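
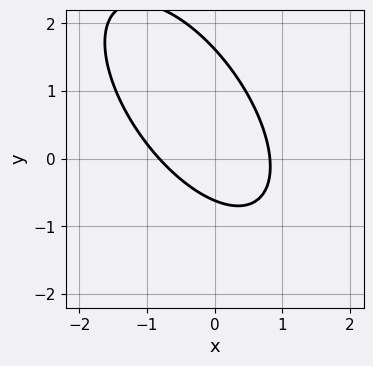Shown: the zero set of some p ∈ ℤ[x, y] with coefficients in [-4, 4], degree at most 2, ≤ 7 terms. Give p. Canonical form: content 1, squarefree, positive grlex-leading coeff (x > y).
3*x^2 + 3*x*y + 2*y^2 - 2*y - 2

Degree: no degree-1 curve has this shape, so deg p = 2.
The integer polynomial consistent with all of this is the stated p.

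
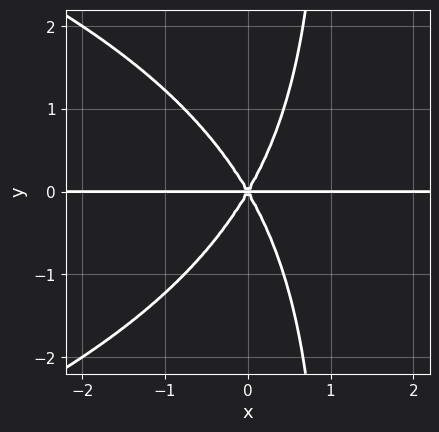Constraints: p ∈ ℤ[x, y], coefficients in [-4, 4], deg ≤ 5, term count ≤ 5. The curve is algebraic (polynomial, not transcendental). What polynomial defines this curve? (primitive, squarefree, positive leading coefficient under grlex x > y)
(a) The degree is 4 — a generic line meets the curve in up to 4 points.
(b) Against the integer gridlines: one y-axis crossing is at y = 0; every point of the x-axis in the box is on the curve.
(c) Fitting integer coefficients to these (and the overall shape) gives p.

x*y^3 + 3*x^2*y - y^3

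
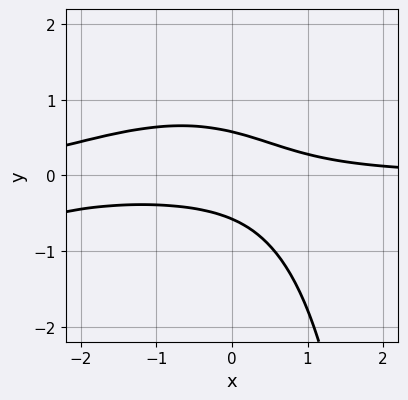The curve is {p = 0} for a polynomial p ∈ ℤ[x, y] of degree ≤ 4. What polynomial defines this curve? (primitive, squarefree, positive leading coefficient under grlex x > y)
x^2*y - x*y^2 + 2*x*y + 3*y^2 - 1

First, deg p = 3. A generic line meets the curve in up to 3 points.
Next, checking where it meets the axes: it misses every integer gridline on the x-axis.
Finally, these observations pin down the coefficients.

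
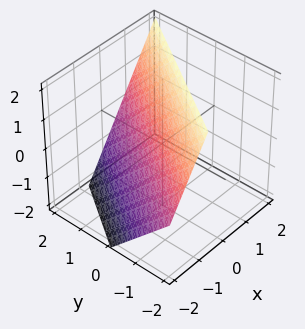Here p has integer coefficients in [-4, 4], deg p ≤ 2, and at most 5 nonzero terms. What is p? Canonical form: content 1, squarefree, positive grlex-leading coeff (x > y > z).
3*x - 2*y - 2*z + 2

(a) deg p = 1.
(b) Checking where it meets the axes: one y-axis crossing is at y = 1; one z-axis crossing is at z = 1.
(c) Together with the visible shape, these determine p as stated.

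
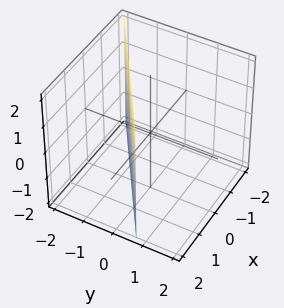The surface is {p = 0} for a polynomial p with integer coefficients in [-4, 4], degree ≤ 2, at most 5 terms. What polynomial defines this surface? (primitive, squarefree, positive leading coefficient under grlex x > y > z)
2*x - 3*y - 2

deg p = 1.
Against the integer gridlines: it crosses the x-axis at the gridline x = 1; the surface avoids every integer z-axis point in the box.
The integer polynomial consistent with all of this is the stated p.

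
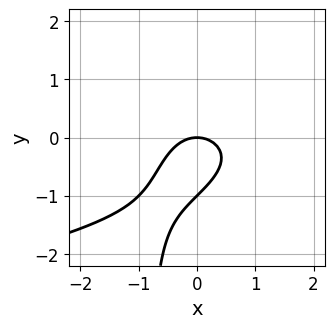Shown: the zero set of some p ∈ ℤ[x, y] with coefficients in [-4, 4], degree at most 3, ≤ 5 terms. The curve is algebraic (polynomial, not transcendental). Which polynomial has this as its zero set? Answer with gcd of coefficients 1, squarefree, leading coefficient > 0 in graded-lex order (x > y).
x*y^2 + x^2 + y^2 + y

The degree is 3 — the shape is more complex than any degree-2 curve.
Observable constraints: it crosses the x-axis at the gridline x = 0; the y-axis gridline crossings are at y ∈ {-1, 0}.
Together with the visible shape, these determine p as stated.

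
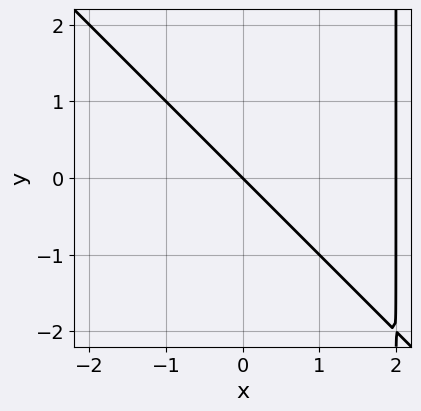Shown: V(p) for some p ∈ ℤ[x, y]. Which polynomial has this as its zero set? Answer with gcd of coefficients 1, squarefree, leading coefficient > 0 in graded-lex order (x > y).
x^2 + x*y - 2*x - 2*y

(a) The degree is 2 — no degree-1 curve has this shape.
(b) Checking where it meets the axes: the x-axis gridline crossings are at x ∈ {0, 2}; it meets the y-axis at y = 0 (among the integer gridlines).
(c) The integer polynomial consistent with all of this is the stated p.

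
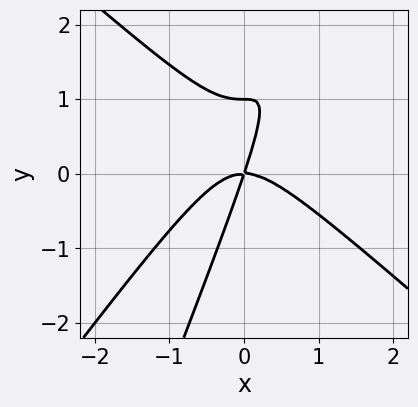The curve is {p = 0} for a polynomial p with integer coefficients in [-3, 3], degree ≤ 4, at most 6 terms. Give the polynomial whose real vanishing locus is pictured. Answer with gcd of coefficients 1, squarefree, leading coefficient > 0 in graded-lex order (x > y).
3*x^3 - 3*x*y^2 + y^3 + 3*x*y - y^2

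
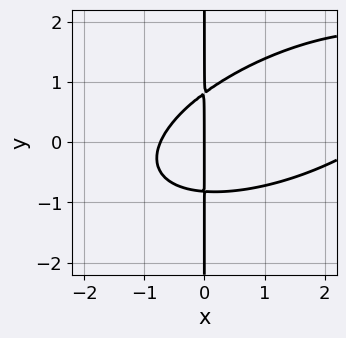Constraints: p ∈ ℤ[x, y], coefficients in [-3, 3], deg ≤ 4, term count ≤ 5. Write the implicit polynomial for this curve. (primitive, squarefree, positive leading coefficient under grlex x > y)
x^3 - 2*x^2*y + 3*x*y^2 - 2*x^2 - 2*x

First, degree: no degree-2 curve has this shape, so deg p = 3.
Next, observable constraints: every point of the y-axis in the box is on the curve; it crosses the x-axis at the gridline x = 0.
Finally, matching integer coefficients to the picture gives p.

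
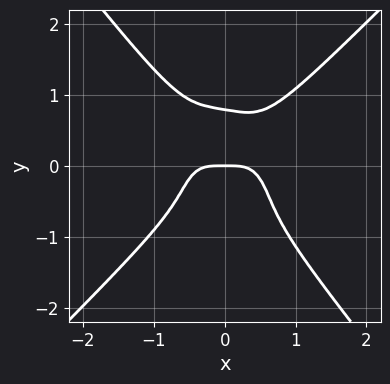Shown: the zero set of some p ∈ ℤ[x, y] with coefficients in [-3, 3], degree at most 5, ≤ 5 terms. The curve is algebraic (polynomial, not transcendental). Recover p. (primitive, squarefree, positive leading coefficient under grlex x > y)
First, deg p = 4. A generic line meets the curve in up to 4 points.
Next, against the integer gridlines: one y-axis crossing is at y = 0; it meets the x-axis at x = 0 (among the integer gridlines).
Finally, solving for integer coefficients yields p as stated.

3*x^4 - x*y^3 - 2*y^4 + y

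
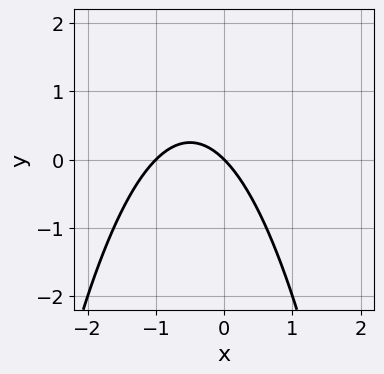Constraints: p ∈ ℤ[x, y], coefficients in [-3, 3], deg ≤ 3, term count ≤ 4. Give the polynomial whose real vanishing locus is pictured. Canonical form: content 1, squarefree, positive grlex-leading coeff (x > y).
x^2 + x + y

1. deg p = 2. The shape is more complex than any degree-1 curve.
2. From the visible intercepts: it meets the y-axis at y = 0 (among the integer gridlines); the x-axis gridline crossings are at x ∈ {-1, 0}.
3. Together with the visible shape, these determine p as stated.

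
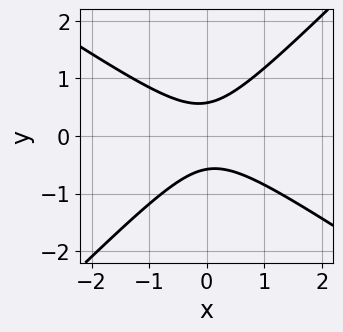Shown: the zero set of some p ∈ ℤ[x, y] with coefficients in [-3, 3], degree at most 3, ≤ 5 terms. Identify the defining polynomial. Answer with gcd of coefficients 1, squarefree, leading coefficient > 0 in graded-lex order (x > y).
2*x^2 + x*y - 3*y^2 + 1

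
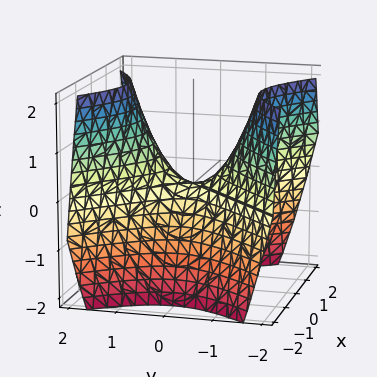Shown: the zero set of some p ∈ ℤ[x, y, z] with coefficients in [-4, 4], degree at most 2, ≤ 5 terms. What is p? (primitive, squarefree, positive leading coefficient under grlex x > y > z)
x^2 - y^2 + z

Degree: a hyperbolic paraboloid; a quadric, so deg p = 2.
Symmetries: mirror symmetry y ↦ −y ⇒ only even powers of y; the x ↦ −x reflection is a symmetry, so x appears only in even powers.
Reading off the gridlines: it crosses the y-axis at the gridline y = 0; one x-axis crossing is at x = 0; one z-axis crossing is at z = 0.
These observations pin down the coefficients.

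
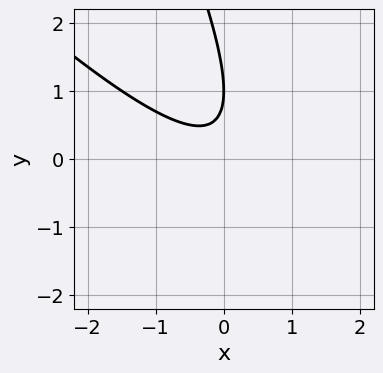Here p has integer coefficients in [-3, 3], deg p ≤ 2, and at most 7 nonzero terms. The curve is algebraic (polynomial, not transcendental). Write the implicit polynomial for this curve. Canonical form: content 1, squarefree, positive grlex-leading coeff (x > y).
First, degree: no degree-1 curve has this shape, so deg p = 2.
Next, observable constraints: the curve avoids every integer x-axis point in the box; one y-axis crossing is at y = 1.
Finally, these observations pin down the coefficients.

2*x^2 + 3*x*y + y^2 - 2*y + 1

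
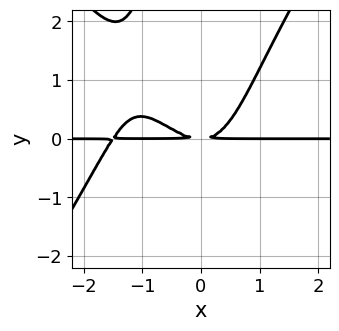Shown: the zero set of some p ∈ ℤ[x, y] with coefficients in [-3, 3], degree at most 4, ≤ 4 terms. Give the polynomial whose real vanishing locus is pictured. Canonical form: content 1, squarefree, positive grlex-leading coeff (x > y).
2*x^3*y - x*y^3 + 3*x^2*y - 3*y^2

1. deg p = 4. The shape is more complex than any degree-3 curve.
2. From the axis intercepts and sections: the visible x-axis segment lies entirely on the curve.
3. Together with the visible shape, these determine p as stated.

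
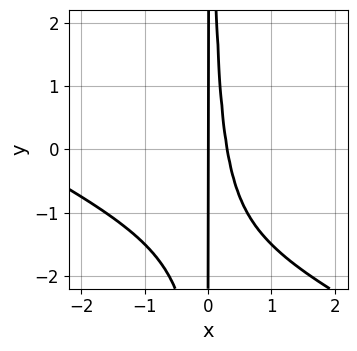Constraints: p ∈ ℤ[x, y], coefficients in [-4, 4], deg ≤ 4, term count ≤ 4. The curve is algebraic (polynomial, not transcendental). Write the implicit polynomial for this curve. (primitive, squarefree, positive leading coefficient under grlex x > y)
x^3 + 2*x^2*y + 3*x^2 - x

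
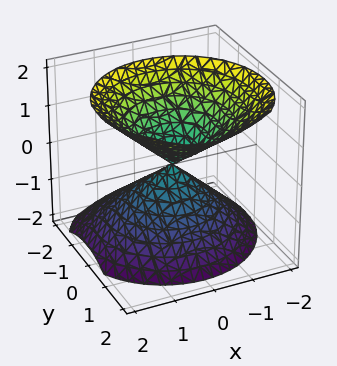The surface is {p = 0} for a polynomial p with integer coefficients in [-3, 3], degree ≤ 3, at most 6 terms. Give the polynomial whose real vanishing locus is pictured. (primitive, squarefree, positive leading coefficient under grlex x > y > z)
2*x^2 + 2*y^2 - y*z - 2*z^2

(a) I count 2 distinct pieces. Treating them together as one polynomial.
(b) deg p = 2. A generic line meets the surface in up to 2 points.
(c) Against the integer gridlines: one y-axis crossing is at y = 0; it meets the z-axis at z = 0 (among the integer gridlines).
(d) Matching integer coefficients to the picture gives p.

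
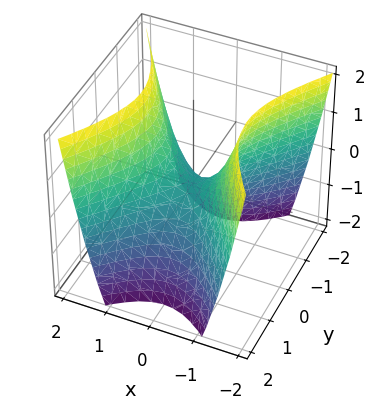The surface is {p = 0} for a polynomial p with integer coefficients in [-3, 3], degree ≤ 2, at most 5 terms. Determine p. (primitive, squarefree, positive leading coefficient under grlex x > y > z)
3*x^2 - 2*y^2 - 2*z

The degree is 2 — a hyperbolic paraboloid; a quadric.
Symmetries: mirror symmetry y ↦ −y ⇒ only even powers of y; the x ↦ −x reflection is a symmetry, so x appears only in even powers.
Observable constraints: one x-axis crossing is at x = 0; it crosses the z-axis at the gridline z = 0.
Putting this together gives p.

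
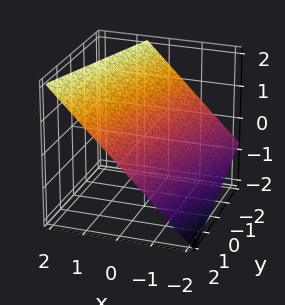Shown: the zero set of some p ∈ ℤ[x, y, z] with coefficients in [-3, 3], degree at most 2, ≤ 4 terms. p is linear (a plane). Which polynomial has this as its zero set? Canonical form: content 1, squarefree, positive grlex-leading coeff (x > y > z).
deg p = 1. The surface is flat (a plane).
Reading off the gridlines: one y-axis crossing is at y = 2.
Matching integer coefficients to the picture gives p.

3*x - y - 3*z + 2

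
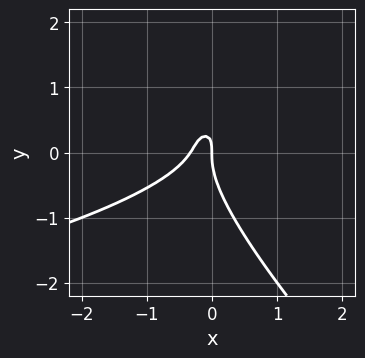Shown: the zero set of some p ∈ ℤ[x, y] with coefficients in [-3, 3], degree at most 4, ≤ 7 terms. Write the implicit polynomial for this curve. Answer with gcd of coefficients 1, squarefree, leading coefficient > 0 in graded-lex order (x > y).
2*x*y^2 + 2*y^3 + 3*x^2 - 2*x*y + x

deg p = 3. The shape is more complex than any degree-2 curve.
Against the integer gridlines: it crosses the y-axis at the gridline y = 0; it meets the x-axis at x = 0 (among the integer gridlines).
The integer polynomial consistent with all of this is the stated p.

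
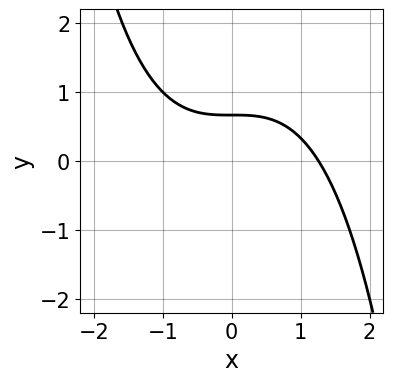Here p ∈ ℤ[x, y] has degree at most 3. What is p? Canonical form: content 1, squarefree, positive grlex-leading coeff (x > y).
1. Degree: no degree-2 curve has this shape, so deg p = 3.
2. Putting this together gives p.

x^3 + 3*y - 2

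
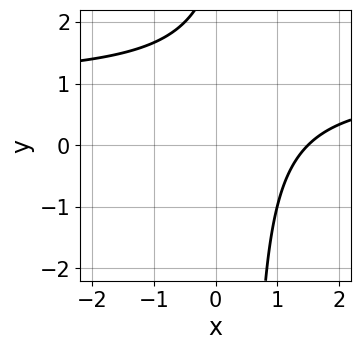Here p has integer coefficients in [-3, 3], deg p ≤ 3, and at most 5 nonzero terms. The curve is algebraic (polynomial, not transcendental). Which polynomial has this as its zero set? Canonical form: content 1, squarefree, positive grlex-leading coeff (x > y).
2*x*y - 2*x - y + 3

(a) deg p = 2.
(b) From the visible intercepts: no y-intercept at any integer in the box.
(c) Fitting integer coefficients to these (and the overall shape) gives p.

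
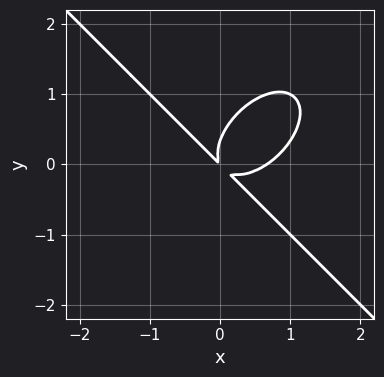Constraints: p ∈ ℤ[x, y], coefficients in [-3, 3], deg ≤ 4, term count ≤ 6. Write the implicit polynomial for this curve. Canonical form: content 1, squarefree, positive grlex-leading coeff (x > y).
Degree: the shape is more complex than any degree-2 curve, so deg p = 3.
Solving for integer coefficients yields p as stated.

3*x^3 + 3*y^3 - 2*x^2 - 3*x*y - y^2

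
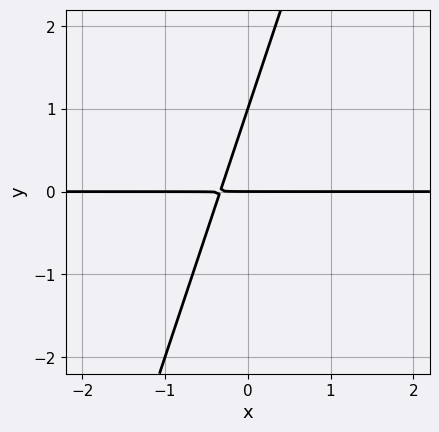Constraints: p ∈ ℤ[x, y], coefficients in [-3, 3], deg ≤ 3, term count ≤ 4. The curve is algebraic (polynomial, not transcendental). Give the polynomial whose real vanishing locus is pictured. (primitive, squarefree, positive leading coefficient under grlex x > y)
deg p = 2.
Against the integer gridlines: every point of the x-axis in the box is on the curve; the y-axis gridline crossings are at y ∈ {0, 1}.
Solving for integer coefficients yields p as stated.

3*x*y - y^2 + y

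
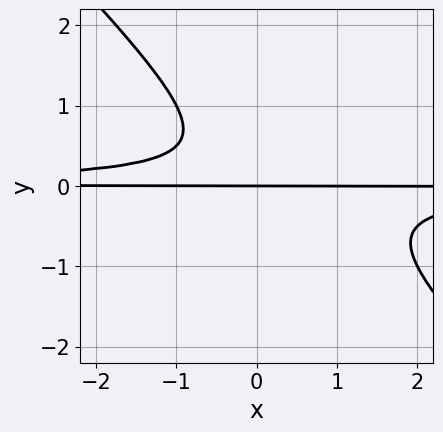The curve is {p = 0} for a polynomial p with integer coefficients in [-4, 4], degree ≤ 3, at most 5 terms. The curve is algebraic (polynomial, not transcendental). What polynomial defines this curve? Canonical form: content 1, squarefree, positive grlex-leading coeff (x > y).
First, deg p = 3. No degree-2 curve has this shape.
Next, against the integer gridlines: every point of the x-axis in the box is on the curve; it crosses the y-axis at the gridline y = 0.
Finally, matching integer coefficients to the picture gives p.

2*x*y^2 + 2*y^3 - y^2 + y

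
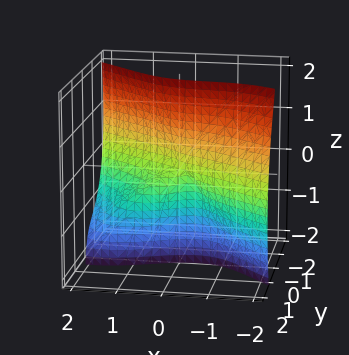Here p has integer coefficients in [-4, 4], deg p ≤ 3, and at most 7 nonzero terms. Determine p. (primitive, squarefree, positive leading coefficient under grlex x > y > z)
1. The degree is 3 — a generic line meets the surface in up to 3 points.
2. Reading off the gridlines: one y-axis crossing is at y = 0; it crosses the x-axis at the gridline x = 0; every point of the z-axis in the box is on the surface.
3. Assembling these constraints gives the stated polynomial.

x^3 + x^2*z + 3*y^3 + 2*y*z^2 + x*z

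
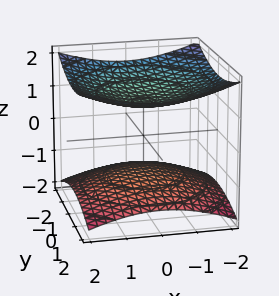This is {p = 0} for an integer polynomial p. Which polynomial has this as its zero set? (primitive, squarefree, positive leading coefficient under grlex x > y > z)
x^2 + y^2 - 3*z^2 + 3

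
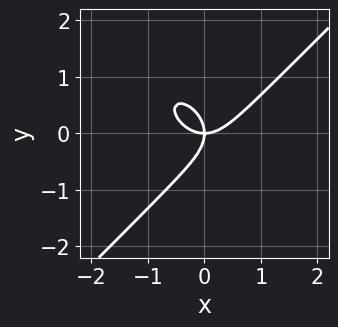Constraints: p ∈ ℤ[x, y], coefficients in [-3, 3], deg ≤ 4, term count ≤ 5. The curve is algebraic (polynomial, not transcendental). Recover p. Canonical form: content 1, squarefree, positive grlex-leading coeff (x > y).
1. The degree is 3 — the shape is more complex than any degree-2 curve.
2. Reading off the gridlines: one y-axis crossing is at y = 0; it meets the x-axis at x = 0 (among the integer gridlines).
3. Solving for integer coefficients yields p as stated.

x^3 - y^3 - x*y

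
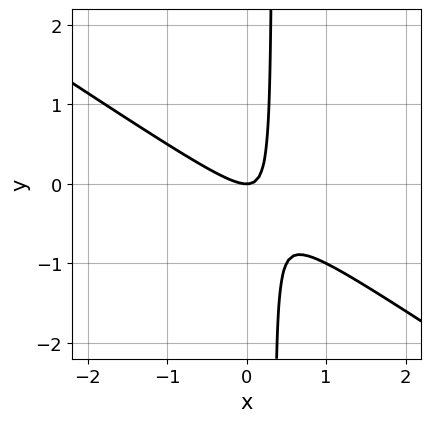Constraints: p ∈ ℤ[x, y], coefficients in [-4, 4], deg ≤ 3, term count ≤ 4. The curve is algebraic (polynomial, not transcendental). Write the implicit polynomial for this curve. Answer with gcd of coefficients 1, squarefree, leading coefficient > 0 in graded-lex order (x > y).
1. Degree: the shape is more complex than any degree-1 curve, so deg p = 2.
2. Reading off the gridlines: it crosses the x-axis at the gridline x = 0; it crosses the y-axis at the gridline y = 0.
3. Assembling these constraints gives the stated polynomial.

2*x^2 + 3*x*y - y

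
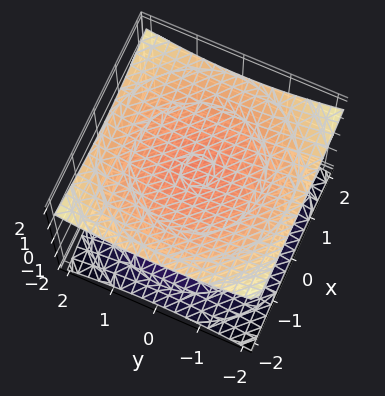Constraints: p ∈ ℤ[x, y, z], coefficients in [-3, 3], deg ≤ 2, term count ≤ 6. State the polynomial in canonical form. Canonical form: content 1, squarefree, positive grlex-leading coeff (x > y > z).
x^2 + y^2 - 3*z^2 + 3

I count 2 distinct pieces.
The degree is 2 — two separate bowl-shaped sheets opening away from each other; a quadric.
By symmetry, the surface is invariant under rotation about z: p = q(x² + y², z); mirror symmetry z ↦ −z ⇒ only even powers of z.
Against the integer gridlines: among the integer gridlines, it crosses the z-axis at z ∈ {-1, 1}; no x-intercept at any integer in the box; it misses every integer gridline on the y-axis.
Solving for integer coefficients yields p as stated.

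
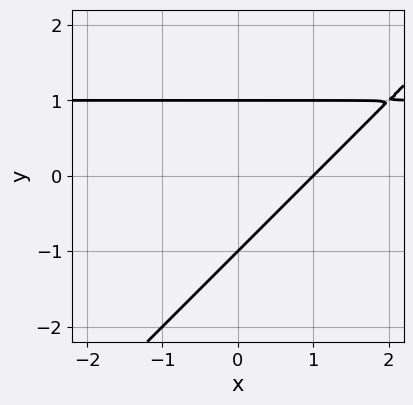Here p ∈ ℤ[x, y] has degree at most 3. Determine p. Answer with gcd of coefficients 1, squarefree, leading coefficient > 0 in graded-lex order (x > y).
The degree is 2 — no degree-1 curve has this shape.
Observable constraints: the y-axis gridline crossings are at y ∈ {-1, 1}; it crosses the x-axis at the gridline x = 1.
The integer polynomial consistent with all of this is the stated p.

x*y - y^2 - x + 1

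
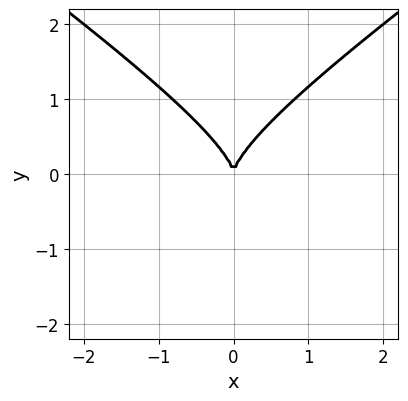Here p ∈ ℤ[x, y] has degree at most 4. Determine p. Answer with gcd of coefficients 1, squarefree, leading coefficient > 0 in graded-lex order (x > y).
1. Degree: a generic line meets the curve in up to 3 points, so deg p = 3.
2. Symmetries: it's symmetric under x → −x, forcing even powers of x.
3. Observable constraints: it meets the x-axis at x = 0 (among the integer gridlines); one y-axis crossing is at y = 0.
4. Matching integer coefficients to the picture gives p.

x^2*y - 2*y^3 + 2*x^2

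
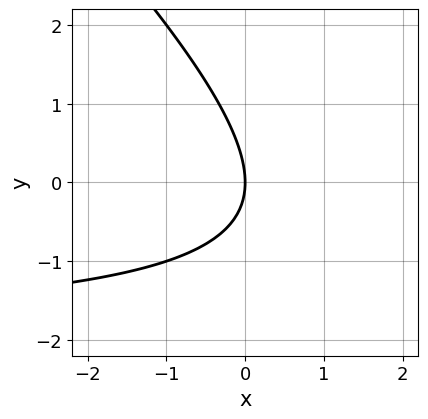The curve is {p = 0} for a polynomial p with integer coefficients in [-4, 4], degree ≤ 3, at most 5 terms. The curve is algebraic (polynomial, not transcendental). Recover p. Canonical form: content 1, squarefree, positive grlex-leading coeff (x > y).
Degree: a generic line meets the curve in up to 2 points, so deg p = 2.
From the visible intercepts: it meets the y-axis at y = 0 (among the integer gridlines); one x-axis crossing is at x = 0.
The integer polynomial consistent with all of this is the stated p.

x*y + y^2 + 2*x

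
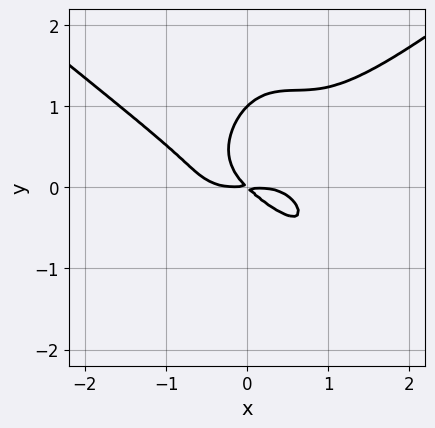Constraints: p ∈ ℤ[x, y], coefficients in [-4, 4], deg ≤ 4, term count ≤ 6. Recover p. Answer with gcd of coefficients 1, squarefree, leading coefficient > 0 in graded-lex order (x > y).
The degree is 4 — no degree-3 curve has this shape.
From the visible intercepts: one y-axis crossing is at y = 1.
Solving for integer coefficients yields p as stated.

2*x^4 - 3*x^2*y^2 - 3*y^3 + 3*x*y + 3*y^2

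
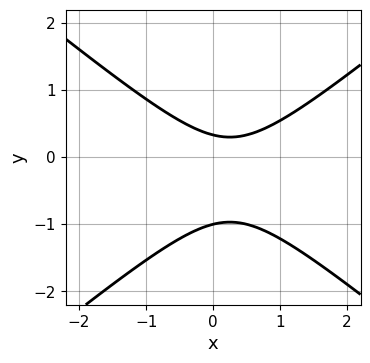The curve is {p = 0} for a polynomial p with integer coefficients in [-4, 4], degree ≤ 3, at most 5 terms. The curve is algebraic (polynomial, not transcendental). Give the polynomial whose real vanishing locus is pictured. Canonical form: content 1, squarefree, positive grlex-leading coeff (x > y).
1. deg p = 2. No degree-1 curve has this shape.
2. Against the integer gridlines: no x-intercept at any integer in the box; one y-axis crossing is at y = -1.
3. Putting this together gives p.

2*x^2 - 3*y^2 - x - 2*y + 1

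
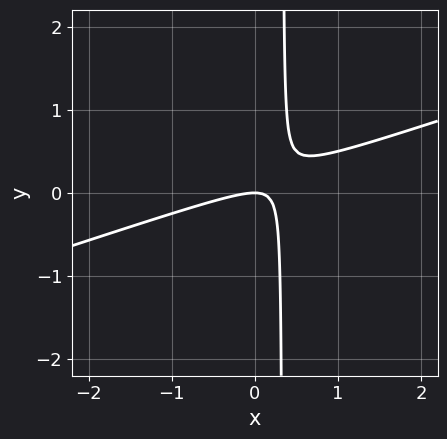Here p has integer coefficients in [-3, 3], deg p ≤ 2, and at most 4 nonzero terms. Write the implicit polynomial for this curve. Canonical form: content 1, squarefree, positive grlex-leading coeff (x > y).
First, deg p = 2. The shape is more complex than any degree-1 curve.
Then, checking where it meets the axes: one y-axis crossing is at y = 0; it crosses the x-axis at the gridline x = 0.
Finally, the integer polynomial consistent with all of this is the stated p.

x^2 - 3*x*y + y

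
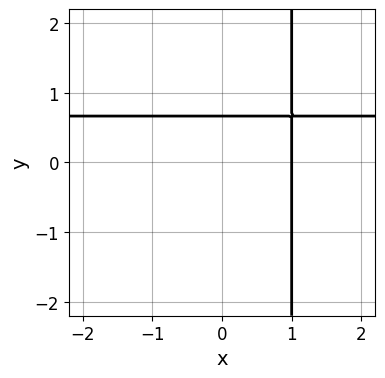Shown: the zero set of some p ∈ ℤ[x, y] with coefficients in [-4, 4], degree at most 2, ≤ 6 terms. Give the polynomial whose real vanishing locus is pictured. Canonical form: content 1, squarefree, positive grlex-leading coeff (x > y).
Degree: no degree-1 curve has this shape, so deg p = 2.
Checking where it meets the axes: it meets the x-axis at x = 1 (among the integer gridlines).
These observations pin down the coefficients.

3*x*y - 2*x - 3*y + 2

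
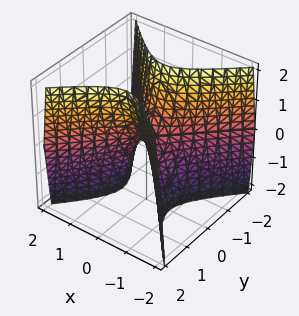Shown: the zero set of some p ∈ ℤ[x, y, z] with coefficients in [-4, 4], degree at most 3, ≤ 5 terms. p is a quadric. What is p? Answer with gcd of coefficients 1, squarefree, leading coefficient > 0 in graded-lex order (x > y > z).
The degree is 2 — a hyperbolic paraboloid; a quadric.
Symmetries: mirror symmetry x ↦ −x ⇒ only even powers of x; the y ↦ −y reflection is a symmetry, so y appears only in even powers.
From the axis intercepts and sections: it crosses the y-axis at the gridline y = 0; it meets the x-axis at x = 0 (among the integer gridlines).
The integer polynomial consistent with all of this is the stated p.

3*x^2 - 3*y^2 + z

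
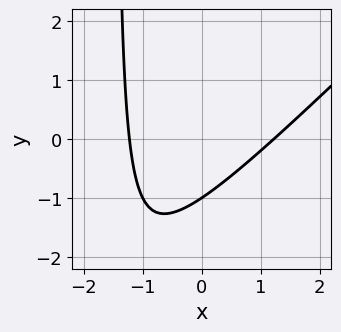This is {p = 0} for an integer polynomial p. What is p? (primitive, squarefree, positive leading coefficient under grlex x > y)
(a) The degree is 2 — the shape is more complex than any degree-1 curve.
(b) From the axis intercepts and sections: it meets the y-axis at y = -1 (among the integer gridlines).
(c) Together with the visible shape, these determine p as stated.

2*x^2 - 2*x*y - 3*y - 3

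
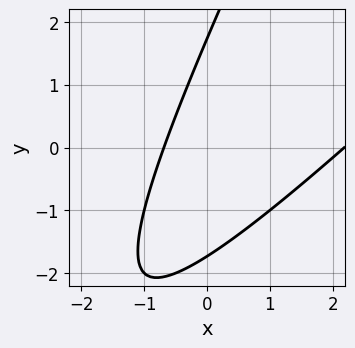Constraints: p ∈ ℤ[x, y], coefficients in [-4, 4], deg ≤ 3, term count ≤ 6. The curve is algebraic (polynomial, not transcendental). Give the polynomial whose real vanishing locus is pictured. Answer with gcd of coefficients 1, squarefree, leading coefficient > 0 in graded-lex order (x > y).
2*x^2 - 3*x*y + y^2 - 3*x - 3

1. Degree: a generic line meets the curve in up to 2 points, so deg p = 2.
2. Matching integer coefficients to the picture gives p.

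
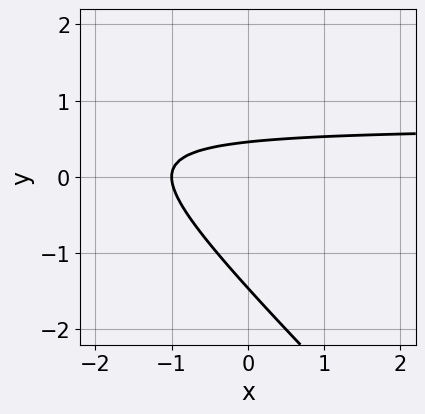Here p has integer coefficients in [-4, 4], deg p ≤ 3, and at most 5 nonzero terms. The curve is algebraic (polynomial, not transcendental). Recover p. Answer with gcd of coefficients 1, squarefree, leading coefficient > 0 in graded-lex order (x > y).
3*x*y + 3*y^2 - 2*x + 3*y - 2

First, deg p = 2.
Next, observable constraints: one x-axis crossing is at x = -1.
Finally, matching integer coefficients to the picture gives p.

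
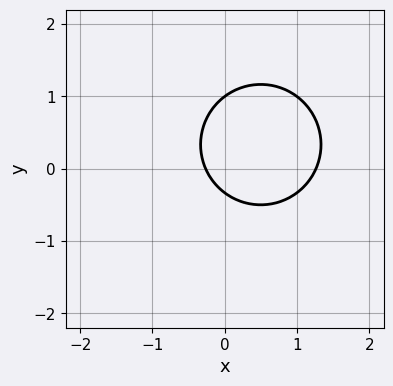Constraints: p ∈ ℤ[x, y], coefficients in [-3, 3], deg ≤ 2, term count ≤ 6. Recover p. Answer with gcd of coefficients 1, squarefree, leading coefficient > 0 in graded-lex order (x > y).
3*x^2 + 3*y^2 - 3*x - 2*y - 1

First, degree: no degree-1 curve has this shape, so deg p = 2.
Then, from the axis intercepts and sections: one y-axis crossing is at y = 1.
Finally, assembling these constraints gives the stated polynomial.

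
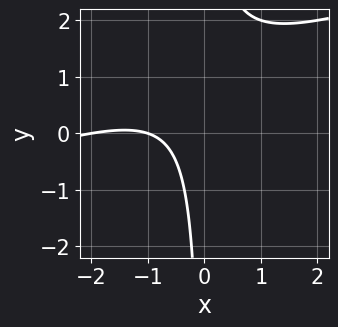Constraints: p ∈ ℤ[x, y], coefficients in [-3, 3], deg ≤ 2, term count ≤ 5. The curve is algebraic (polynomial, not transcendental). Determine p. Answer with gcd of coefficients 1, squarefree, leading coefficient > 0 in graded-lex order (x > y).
x^2 - 3*x*y + 3*x + 2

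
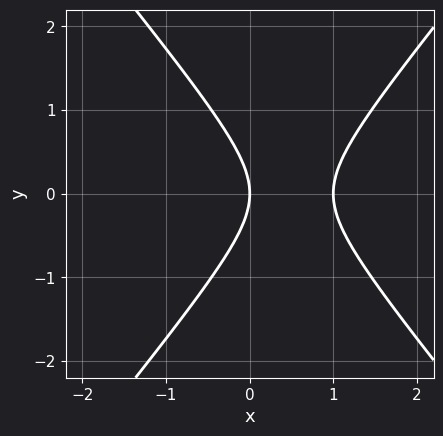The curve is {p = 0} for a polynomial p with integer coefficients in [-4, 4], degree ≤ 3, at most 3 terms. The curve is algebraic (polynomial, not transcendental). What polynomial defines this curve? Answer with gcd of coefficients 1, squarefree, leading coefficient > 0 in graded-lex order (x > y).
3*x^2 - 2*y^2 - 3*x

1. deg p = 2. The shape is more complex than any degree-1 curve.
2. Symmetries: the y ↦ −y reflection is a symmetry, so y appears only in even powers.
3. From the visible intercepts: it crosses the y-axis at the gridline y = 0; the x-axis gridline crossings are at x ∈ {0, 1}.
4. These observations pin down the coefficients.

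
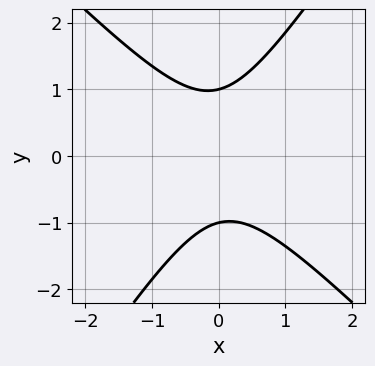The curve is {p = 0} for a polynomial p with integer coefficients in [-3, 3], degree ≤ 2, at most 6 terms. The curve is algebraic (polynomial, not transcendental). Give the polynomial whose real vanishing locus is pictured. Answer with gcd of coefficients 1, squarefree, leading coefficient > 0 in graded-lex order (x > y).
3*x^2 + x*y - 2*y^2 + 2

1. Degree: a generic line meets the curve in up to 2 points, so deg p = 2.
2. Reading off the gridlines: among the integer gridlines, it crosses the y-axis at y ∈ {-1, 1}; the curve avoids every integer x-axis point in the box.
3. Fitting integer coefficients to these (and the overall shape) gives p.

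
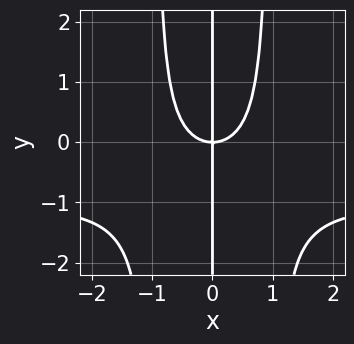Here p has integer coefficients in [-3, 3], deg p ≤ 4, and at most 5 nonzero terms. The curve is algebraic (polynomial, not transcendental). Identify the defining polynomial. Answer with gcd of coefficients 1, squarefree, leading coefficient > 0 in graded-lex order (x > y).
x^3*y + x^3 - x*y

First, degree: no degree-3 curve has this shape, so deg p = 4.
Then, from the visible intercepts: every point of the y-axis in the box is on the curve; one x-axis crossing is at x = 0.
Finally, matching integer coefficients to the picture gives p.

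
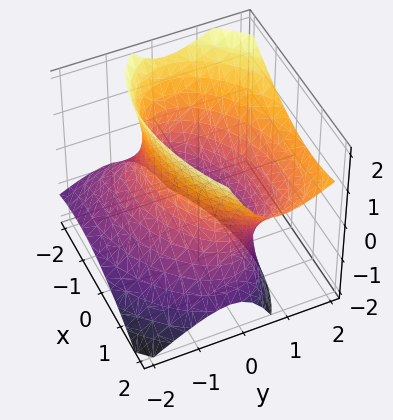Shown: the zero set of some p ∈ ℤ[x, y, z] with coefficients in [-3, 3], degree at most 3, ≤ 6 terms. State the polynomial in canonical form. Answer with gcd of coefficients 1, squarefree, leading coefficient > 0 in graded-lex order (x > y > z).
x^2 - x*y + 2*y^2 - 2*y*z - z^2 - 2

The degree is 2 — the shape is more complex than any degree-1 surface.
Observable constraints: the y-axis gridline crossings are at y ∈ {-1, 1}; it misses every integer gridline on the z-axis.
Putting this together gives p.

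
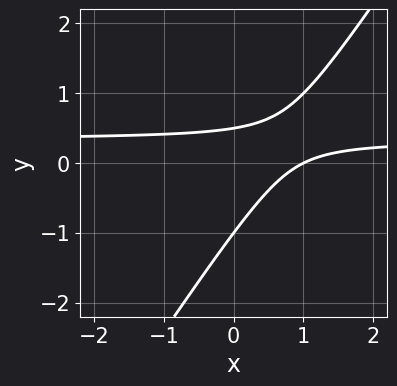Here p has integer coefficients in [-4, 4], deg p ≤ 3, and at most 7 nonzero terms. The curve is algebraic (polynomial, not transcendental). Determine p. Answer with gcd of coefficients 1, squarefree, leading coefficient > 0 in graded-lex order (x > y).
3*x*y - 2*y^2 - x - y + 1

The degree is 2 — the shape is more complex than any degree-1 curve.
From the axis intercepts and sections: one x-axis crossing is at x = 1; one y-axis crossing is at y = -1.
The integer polynomial consistent with all of this is the stated p.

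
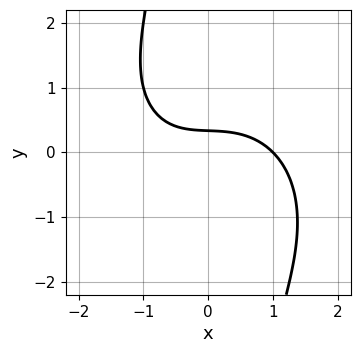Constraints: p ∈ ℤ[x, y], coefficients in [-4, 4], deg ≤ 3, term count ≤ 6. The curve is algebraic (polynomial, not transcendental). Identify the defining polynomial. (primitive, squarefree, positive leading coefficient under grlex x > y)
x^3 + x*y^2 + 3*y - 1

(a) deg p = 3.
(b) From the axis intercepts and sections: one x-axis crossing is at x = 1.
(c) The integer polynomial consistent with all of this is the stated p.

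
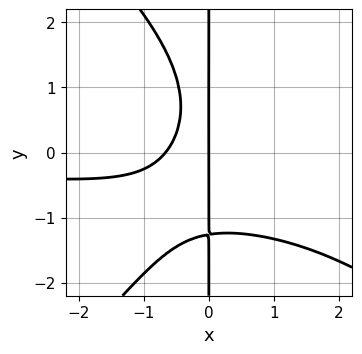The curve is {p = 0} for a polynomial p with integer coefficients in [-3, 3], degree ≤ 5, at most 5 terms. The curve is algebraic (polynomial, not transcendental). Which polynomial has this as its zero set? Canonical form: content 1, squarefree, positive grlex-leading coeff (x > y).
x^3*y - x*y^3 - 3*x^2*y - 3*x^2 - 2*x

First, deg p = 4. No degree-3 curve has this shape.
Next, reading off the gridlines: it crosses the x-axis at the gridline x = 0; every point of the y-axis in the box is on the curve.
Finally, together with the visible shape, these determine p as stated.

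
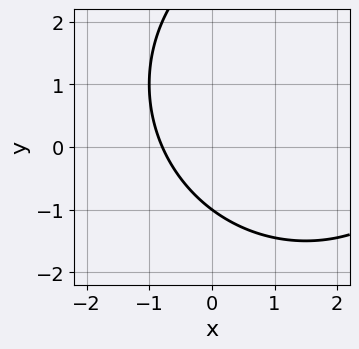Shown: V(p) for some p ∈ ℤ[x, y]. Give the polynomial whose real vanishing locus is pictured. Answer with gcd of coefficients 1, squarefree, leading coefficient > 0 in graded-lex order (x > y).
First, deg p = 2.
Then, against the integer gridlines: it meets the y-axis at y = -1 (among the integer gridlines).
Finally, solving for integer coefficients yields p as stated.

x^2 + y^2 - 3*x - 2*y - 3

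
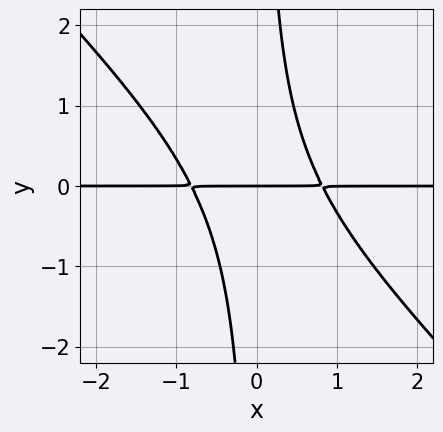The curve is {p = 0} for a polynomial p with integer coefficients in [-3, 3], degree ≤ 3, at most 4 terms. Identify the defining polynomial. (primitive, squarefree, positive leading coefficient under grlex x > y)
3*x^2*y + 3*x*y^2 - 2*y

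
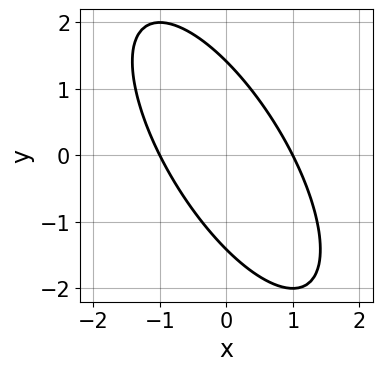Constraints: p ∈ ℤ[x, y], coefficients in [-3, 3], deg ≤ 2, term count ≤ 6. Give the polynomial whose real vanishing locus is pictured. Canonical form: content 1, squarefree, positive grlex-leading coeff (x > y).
(a) The degree is 2 — a generic line meets the curve in up to 2 points.
(b) Checking where it meets the axes: among the integer gridlines, it crosses the x-axis at x ∈ {-1, 1}.
(c) Matching integer coefficients to the picture gives p.

2*x^2 + 2*x*y + y^2 - 2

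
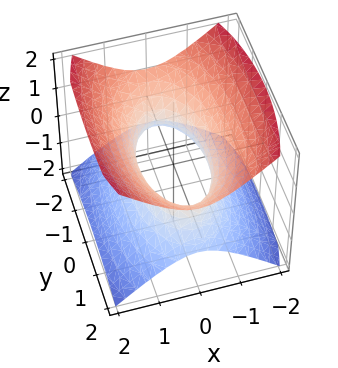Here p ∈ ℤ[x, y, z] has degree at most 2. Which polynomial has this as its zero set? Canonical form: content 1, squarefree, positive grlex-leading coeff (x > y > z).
3*x^2 + y^2 - 3*z^2 - 2

1. deg p = 2. An hourglass — one-sheet hyperboloid; a quadric.
2. Symmetries: it's symmetric under z → −z, forcing even powers of z; it's symmetric under x → −x, forcing even powers of x; the y ↦ −y reflection is a symmetry, so y appears only in even powers.
3. From the visible intercepts: it misses every integer gridline on the z-axis.
4. The integer polynomial consistent with all of this is the stated p.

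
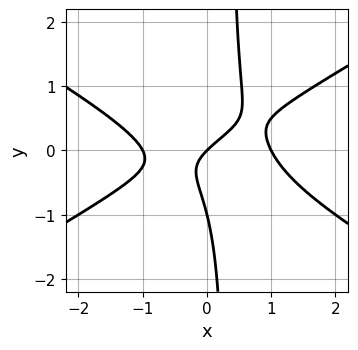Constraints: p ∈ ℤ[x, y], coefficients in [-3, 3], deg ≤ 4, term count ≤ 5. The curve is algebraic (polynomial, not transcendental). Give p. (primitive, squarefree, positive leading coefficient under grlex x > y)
First, deg p = 3. The shape is more complex than any degree-2 curve.
Next, checking where it meets the axes: the x-axis gridline crossings are at x ∈ {-1, 0, 1}; among the integer gridlines, it crosses the y-axis at y ∈ {-1, 0}.
Finally, these observations pin down the coefficients.

x^3 - 3*x*y^2 + y^2 - x + y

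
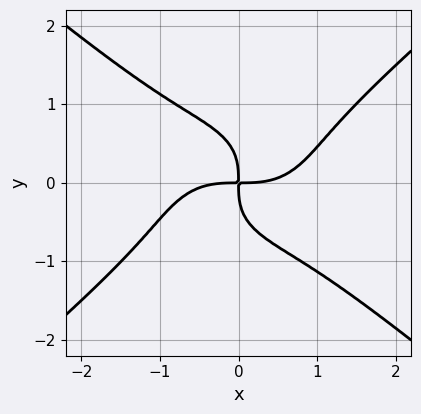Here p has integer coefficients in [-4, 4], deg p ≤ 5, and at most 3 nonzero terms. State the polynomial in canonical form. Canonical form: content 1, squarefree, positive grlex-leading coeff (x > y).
1. The degree is 4 — a generic line meets the curve in up to 4 points.
2. From the visible intercepts: one x-axis crossing is at x = 0; it crosses the y-axis at the gridline y = 0.
3. Matching integer coefficients to the picture gives p.

x^4 - 2*y^4 - 2*x*y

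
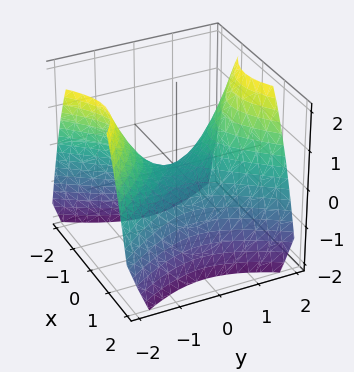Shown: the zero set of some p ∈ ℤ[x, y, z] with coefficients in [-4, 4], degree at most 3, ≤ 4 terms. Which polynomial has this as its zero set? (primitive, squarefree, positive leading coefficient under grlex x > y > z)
3*x^2 - 2*y^2 + 3*z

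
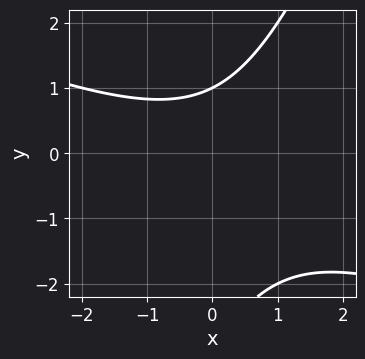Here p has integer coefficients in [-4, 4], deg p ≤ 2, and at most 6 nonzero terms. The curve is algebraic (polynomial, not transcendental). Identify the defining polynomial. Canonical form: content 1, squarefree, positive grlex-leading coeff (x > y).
1. Degree: the shape is more complex than any degree-1 curve, so deg p = 2.
2. Checking where it meets the axes: no x-intercept at any integer in the box; it meets the y-axis at y = 1 (among the integer gridlines).
3. Putting this together gives p.

x^2 + 2*x*y - y^2 - 2*y + 3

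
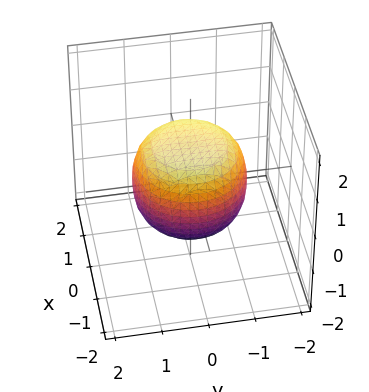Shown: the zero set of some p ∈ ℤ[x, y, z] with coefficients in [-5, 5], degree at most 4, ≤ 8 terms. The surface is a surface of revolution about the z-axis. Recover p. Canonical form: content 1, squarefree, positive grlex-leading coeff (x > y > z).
2*x^4 + 4*x^2*y^2 + 2*y^4 - x^2 - y^2 + 3*z^2 - 3

(a) deg p = 4. The shape is more complex than any degree-3 surface.
(b) Symmetries: rotational symmetry about the z-axis ⇒ p depends on x, y only through x² + y².
(c) From the axis intercepts and sections: a circular section at z = -1 has radius between 0 and 1; the z-axis gridline crossings are at z ∈ {-1, 1}.
(d) Solving for integer coefficients yields p as stated.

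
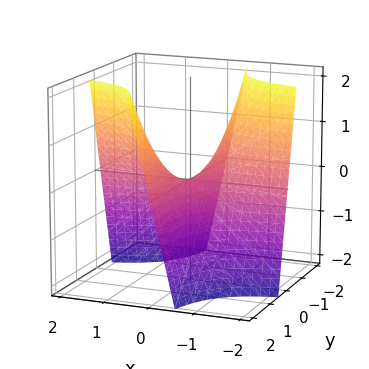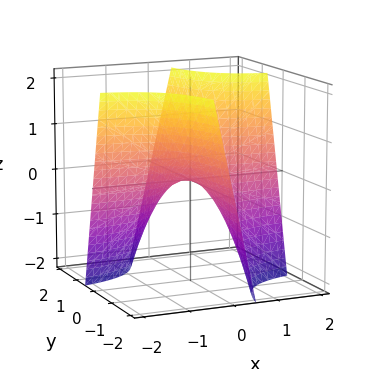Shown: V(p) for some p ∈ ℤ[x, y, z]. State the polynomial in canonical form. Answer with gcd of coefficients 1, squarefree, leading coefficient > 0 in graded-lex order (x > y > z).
2*x*y - z

1. deg p = 2. The shape is more complex than any degree-1 surface.
2. Reading off the gridlines: the visible y-axis segment lies entirely on the surface; every point of the x-axis in the box is on the surface.
3. Matching integer coefficients to the picture gives p.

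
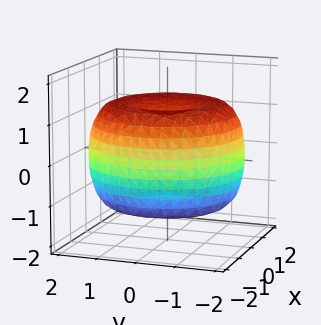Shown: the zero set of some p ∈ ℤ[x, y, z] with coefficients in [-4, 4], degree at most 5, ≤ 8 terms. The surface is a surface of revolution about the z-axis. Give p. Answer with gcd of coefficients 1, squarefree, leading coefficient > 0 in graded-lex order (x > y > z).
(a) deg p = 4. A generic line meets the surface in up to 4 points.
(b) By symmetry, every cross-section ⟂ z is a circle, so x, y appear only via x² + y².
(c) Against the integer gridlines: a circular section at z = 0 has radius between 1 and 2; the z-axis gridline crossings are at z ∈ {-1, 1}.
(d) Solving for integer coefficients yields p as stated.

x^4 + 2*x^2*y^2 + y^4 - 3*x^2 - 3*y^2 + 3*z^2 - 3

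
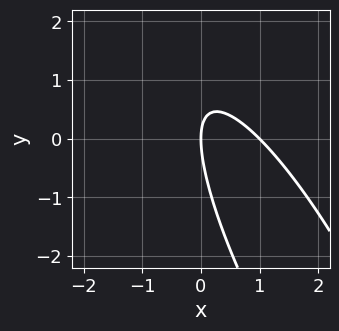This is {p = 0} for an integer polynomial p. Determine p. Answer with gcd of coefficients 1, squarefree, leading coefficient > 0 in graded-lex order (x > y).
deg p = 2. A generic line meets the curve in up to 2 points.
From the axis intercepts and sections: one y-axis crossing is at y = 0; among the integer gridlines, it crosses the x-axis at x ∈ {0, 1}.
Together with the visible shape, these determine p as stated.

3*x^2 + 3*x*y + y^2 - 3*x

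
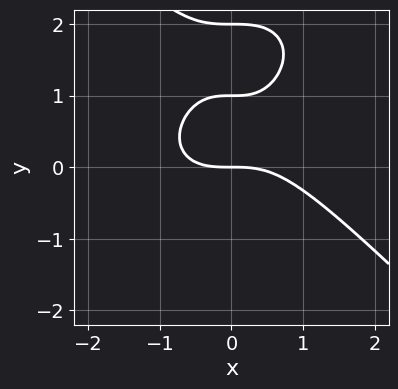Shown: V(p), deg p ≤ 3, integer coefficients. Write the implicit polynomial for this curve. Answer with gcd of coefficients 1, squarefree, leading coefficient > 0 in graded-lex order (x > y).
x^3 + y^3 - 3*y^2 + 2*y

deg p = 3. The shape is more complex than any degree-2 curve.
Against the integer gridlines: the y-axis gridline crossings are at y ∈ {0, 1, 2}; one x-axis crossing is at x = 0.
Matching integer coefficients to the picture gives p.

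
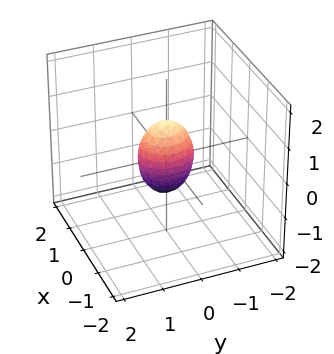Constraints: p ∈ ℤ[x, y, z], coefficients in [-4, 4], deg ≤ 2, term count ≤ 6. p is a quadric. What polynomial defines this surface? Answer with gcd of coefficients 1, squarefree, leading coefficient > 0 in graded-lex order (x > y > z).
3*x^2 + 2*y^2 + z^2 - 1

1. deg p = 2. Bounded and convex; a quadric.
2. Symmetries: it's symmetric under x → −x, forcing even powers of x; mirror symmetry y ↦ −y ⇒ only even powers of y; it's symmetric under z → −z, forcing even powers of z.
3. From the axis intercepts and sections: among the integer gridlines, it crosses the z-axis at z ∈ {-1, 1}.
4. Matching integer coefficients to the picture gives p.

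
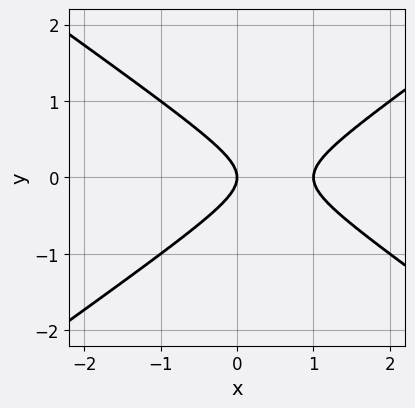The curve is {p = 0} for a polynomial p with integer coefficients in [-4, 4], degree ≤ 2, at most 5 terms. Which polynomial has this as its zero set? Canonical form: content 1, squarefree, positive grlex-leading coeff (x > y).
(a) The degree is 2 — no degree-1 curve has this shape.
(b) Symmetries: mirror symmetry y ↦ −y ⇒ only even powers of y.
(c) Reading off the gridlines: among the integer gridlines, it crosses the x-axis at x ∈ {0, 1}; it meets the y-axis at y = 0 (among the integer gridlines).
(d) Together with the visible shape, these determine p as stated.

x^2 - 2*y^2 - x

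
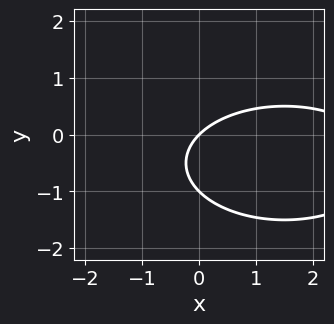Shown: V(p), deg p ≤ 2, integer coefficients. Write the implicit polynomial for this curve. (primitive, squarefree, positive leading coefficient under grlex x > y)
1. The degree is 2 — the shape is more complex than any degree-1 curve.
2. From the axis intercepts and sections: it meets the x-axis at x = 0 (among the integer gridlines); the y-axis gridline crossings are at y ∈ {-1, 0}.
3. These observations pin down the coefficients.

x^2 + 3*y^2 - 3*x + 3*y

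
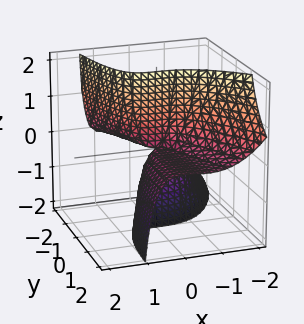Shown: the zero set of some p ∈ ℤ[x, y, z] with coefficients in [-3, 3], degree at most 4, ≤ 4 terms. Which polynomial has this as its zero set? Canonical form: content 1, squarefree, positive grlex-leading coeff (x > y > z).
2*x^3 + x^2*y - 2*x*y*z + 3*y*z

(a) The degree is 3 — no degree-2 surface has this shape.
(b) From the visible intercepts: it crosses the x-axis at the gridline x = 0; every point of the y-axis in the box is on the surface.
(c) Matching integer coefficients to the picture gives p. Check: (0, 0, 1) on the z-axis lies on the surface, and p(0, 0, 1) = 0. ✓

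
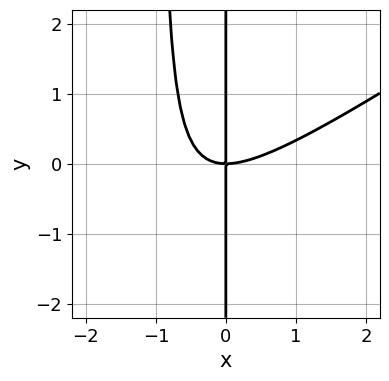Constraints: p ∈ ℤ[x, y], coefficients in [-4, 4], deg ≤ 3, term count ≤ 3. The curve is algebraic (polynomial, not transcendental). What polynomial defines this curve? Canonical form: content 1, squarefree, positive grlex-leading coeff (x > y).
2*x^3 - 3*x^2*y - 3*x*y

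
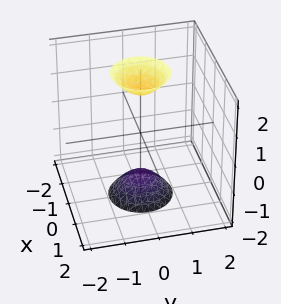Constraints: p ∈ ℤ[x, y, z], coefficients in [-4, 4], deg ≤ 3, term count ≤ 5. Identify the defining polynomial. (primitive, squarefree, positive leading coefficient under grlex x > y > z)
3*x^2 + 3*y^2 - z^2 + 2

(a) I count 2 distinct pieces. They look like related sheets of one shape, so recover p as a whole.
(b) The degree is 2 — two sheets facing apart; a quadric.
(c) Symmetries: every cross-section ⟂ z is a circle, so x, y appear only via x² + y²; mirror symmetry z ↦ −z ⇒ only even powers of z.
(d) Observable constraints: the surface avoids every integer y-axis point in the box; a circular section at z = 2 has radius between 0 and 1; the surface avoids every integer x-axis point in the box.
(e) Fitting integer coefficients to these (and the overall shape) gives p.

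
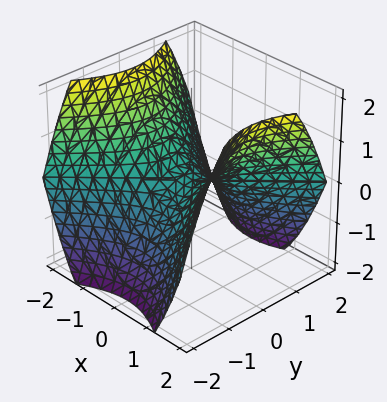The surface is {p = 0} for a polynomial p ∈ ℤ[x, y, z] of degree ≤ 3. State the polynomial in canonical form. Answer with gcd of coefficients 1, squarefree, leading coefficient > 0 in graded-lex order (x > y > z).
2*x^2 - 2*y^2 - 3*z

1. Degree: a saddle surface; a quadric, so deg p = 2.
2. Symmetries: the x ↦ −x reflection is a symmetry, so x appears only in even powers; mirror symmetry y ↦ −y ⇒ only even powers of y.
3. Reading off the gridlines: it meets the z-axis at z = 0 (among the integer gridlines); it meets the x-axis at x = 0 (among the integer gridlines).
4. The integer polynomial consistent with all of this is the stated p.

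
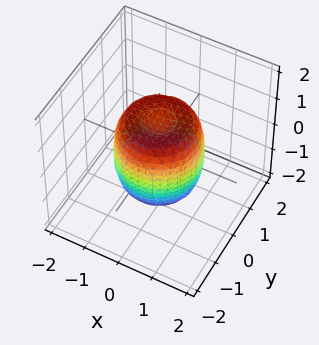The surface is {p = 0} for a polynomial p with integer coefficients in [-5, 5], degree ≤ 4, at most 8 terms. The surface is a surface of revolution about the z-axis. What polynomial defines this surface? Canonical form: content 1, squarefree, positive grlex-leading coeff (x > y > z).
First, degree: no degree-3 surface has this shape, so deg p = 4.
Next, symmetries: the surface is invariant under rotation about z: p = q(x² + y², z).
Next, checking where it meets the axes: a circular section at z = -1 has radius exactly 1; the z-axis gridline crossings are at z ∈ {-1, 1}.
Finally, these observations pin down the coefficients.

2*x^4 + 4*x^2*y^2 + 2*y^4 - 2*x^2 - 2*y^2 + z^2 - 1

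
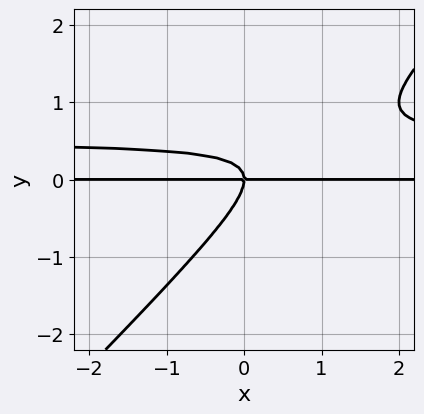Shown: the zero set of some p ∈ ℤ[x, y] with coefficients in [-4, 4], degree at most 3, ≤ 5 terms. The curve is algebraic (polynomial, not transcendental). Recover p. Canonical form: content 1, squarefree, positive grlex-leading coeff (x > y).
2*x*y^2 - 2*y^3 - x*y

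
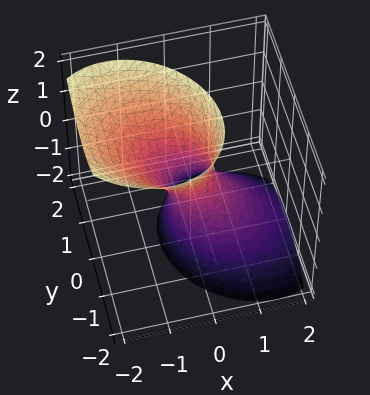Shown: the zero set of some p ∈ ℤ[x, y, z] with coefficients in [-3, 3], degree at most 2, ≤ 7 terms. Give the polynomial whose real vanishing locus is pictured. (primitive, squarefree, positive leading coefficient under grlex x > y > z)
3*x^2 + x*y + 3*x*z + 3*y^2 - z^2 - 1

First, deg p = 2.
Then, observable constraints: no z-intercept at any integer in the box.
Finally, assembling these constraints gives the stated polynomial.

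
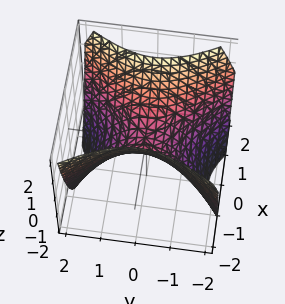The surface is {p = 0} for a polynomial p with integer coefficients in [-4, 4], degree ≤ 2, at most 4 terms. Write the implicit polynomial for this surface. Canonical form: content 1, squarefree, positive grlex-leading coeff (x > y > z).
3*x^2 - 2*y^2 - 3*z

Degree: a hyperbolic paraboloid; a quadric, so deg p = 2.
Symmetries: the x ↦ −x reflection is a symmetry, so x appears only in even powers; the y ↦ −y reflection is a symmetry, so y appears only in even powers.
Checking where it meets the axes: one x-axis crossing is at x = 0; it meets the y-axis at y = 0 (among the integer gridlines); it crosses the z-axis at the gridline z = 0.
Matching integer coefficients to the picture gives p.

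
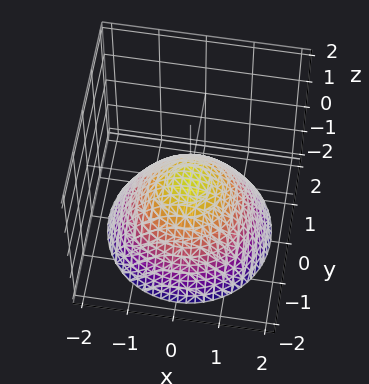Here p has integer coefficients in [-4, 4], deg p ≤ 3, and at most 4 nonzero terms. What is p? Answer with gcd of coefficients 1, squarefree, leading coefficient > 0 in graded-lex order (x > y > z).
Degree: a single bowl opening along one axis; a quadric, so deg p = 2.
By symmetry, the z-axis is an axis of rotation, so x and y enter only as x² + y².
Reading off the gridlines: it meets the x-axis at x = 0 (among the integer gridlines); it crosses the z-axis at the gridline z = 0; one y-axis crossing is at y = 0; a circular section at z = -2 has radius between 1 and 2.
Together with the visible shape, these determine p as stated.

2*x^2 + 2*y^2 + 3*z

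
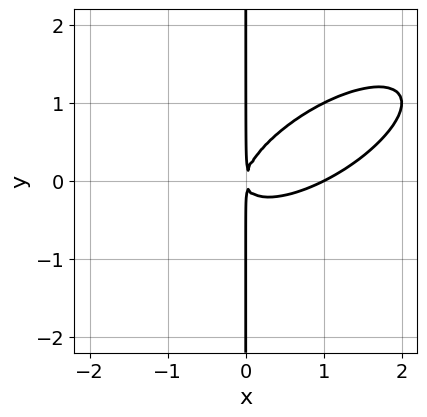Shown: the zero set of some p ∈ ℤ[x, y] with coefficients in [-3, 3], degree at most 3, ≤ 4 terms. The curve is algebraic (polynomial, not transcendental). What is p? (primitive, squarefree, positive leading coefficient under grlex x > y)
x^3 - 2*x^2*y + 2*x*y^2 - x^2

deg p = 3. A generic line meets the curve in up to 3 points.
From the visible intercepts: it meets the x-axis at x = 1 (among the integer gridlines); every point of the y-axis in the box is on the curve.
Putting this together gives p.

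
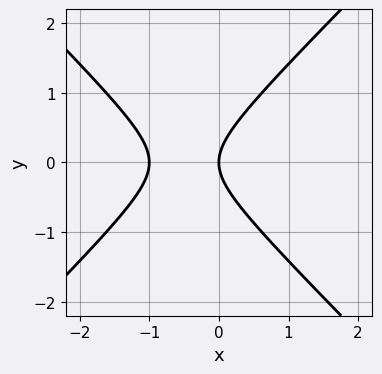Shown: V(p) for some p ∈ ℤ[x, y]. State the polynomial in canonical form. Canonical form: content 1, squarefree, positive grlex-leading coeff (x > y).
First, degree: a generic line meets the curve in up to 2 points, so deg p = 2.
Next, symmetries: it's symmetric under y → −y, forcing even powers of y.
Then, from the visible intercepts: one y-axis crossing is at y = 0; the x-axis gridline crossings are at x ∈ {-1, 0}.
Finally, together with the visible shape, these determine p as stated.

x^2 - y^2 + x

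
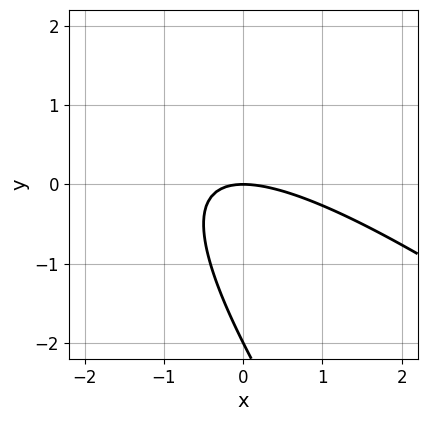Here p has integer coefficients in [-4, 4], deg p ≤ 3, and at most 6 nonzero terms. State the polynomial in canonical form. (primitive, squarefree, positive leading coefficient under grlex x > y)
The degree is 2 — a generic line meets the curve in up to 2 points.
From the axis intercepts and sections: the y-axis gridline crossings are at y ∈ {-2, 0}; one x-axis crossing is at x = 0.
Solving for integer coefficients yields p as stated.

x^2 + 2*x*y + y^2 + 2*y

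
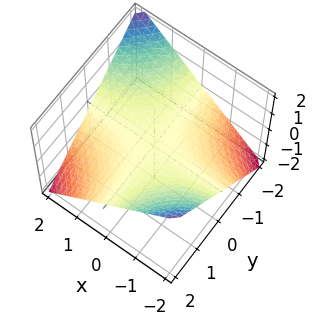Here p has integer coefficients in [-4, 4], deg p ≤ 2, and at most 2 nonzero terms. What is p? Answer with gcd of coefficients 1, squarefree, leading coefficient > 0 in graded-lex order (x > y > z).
x*y + 2*z

1. deg p = 2. A saddle surface; a quadric.
2. Against the integer gridlines: the visible y-axis segment lies entirely on the surface; one z-axis crossing is at z = 0; every point of the x-axis in the box is on the surface.
3. Putting this together gives p.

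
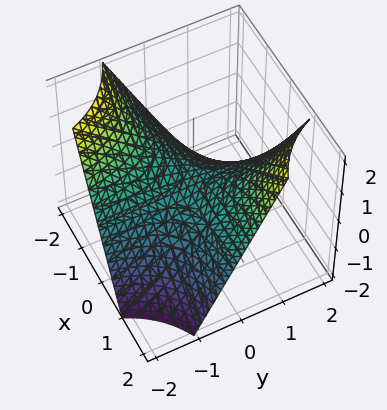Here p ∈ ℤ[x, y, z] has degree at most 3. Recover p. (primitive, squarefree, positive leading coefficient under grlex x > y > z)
x*y - z

First, deg p = 2. A saddle surface; a quadric.
Then, against the integer gridlines: the visible x-axis segment lies entirely on the surface; it meets the z-axis at z = 0 (among the integer gridlines); the visible y-axis segment lies entirely on the surface.
Finally, matching integer coefficients to the picture gives p.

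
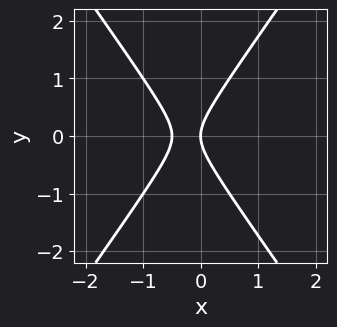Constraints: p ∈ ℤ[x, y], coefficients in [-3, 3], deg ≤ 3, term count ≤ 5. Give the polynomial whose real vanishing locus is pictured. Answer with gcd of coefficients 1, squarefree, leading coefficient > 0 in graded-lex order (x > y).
2*x^2 - y^2 + x

First, the degree is 2 — no degree-1 curve has this shape.
Then, symmetries: the y ↦ −y reflection is a symmetry, so y appears only in even powers.
Next, from the visible intercepts: one y-axis crossing is at y = 0; one x-axis crossing is at x = 0.
Finally, the integer polynomial consistent with all of this is the stated p.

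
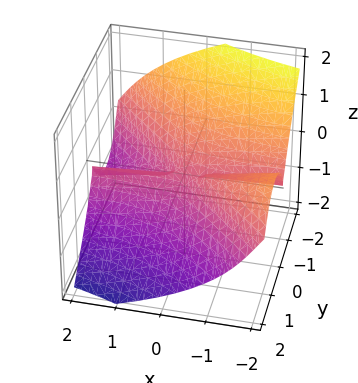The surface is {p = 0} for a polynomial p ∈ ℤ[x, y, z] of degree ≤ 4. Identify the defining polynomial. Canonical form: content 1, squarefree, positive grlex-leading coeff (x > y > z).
First, degree: no degree-2 surface has this shape, so deg p = 3.
Then, observable constraints: one z-axis crossing is at z = 0; it meets the y-axis at y = 0 (among the integer gridlines); the visible x-axis segment lies entirely on the surface.
Finally, assembling these constraints gives the stated polynomial.

3*x*y^2 + 3*y^3 + 2*y^2*z + 2*z^3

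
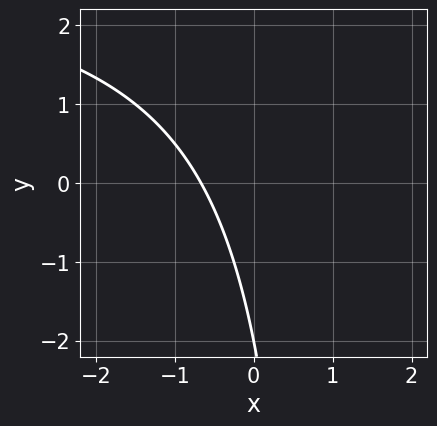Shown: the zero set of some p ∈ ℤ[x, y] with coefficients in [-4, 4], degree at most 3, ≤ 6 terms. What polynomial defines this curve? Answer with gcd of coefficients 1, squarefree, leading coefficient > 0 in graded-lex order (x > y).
deg p = 2. The shape is more complex than any degree-1 curve.
From the axis intercepts and sections: it crosses the y-axis at the gridline y = -2.
Together with the visible shape, these determine p as stated.

x*y - 3*x - y - 2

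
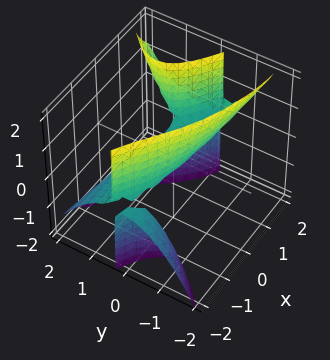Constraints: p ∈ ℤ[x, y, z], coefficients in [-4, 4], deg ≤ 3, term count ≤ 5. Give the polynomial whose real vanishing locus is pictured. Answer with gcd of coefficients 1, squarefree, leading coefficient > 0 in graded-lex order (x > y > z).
1. The picture has 2 separate pieces.
2. Degree: the shape is more complex than any degree-2 surface, so deg p = 3.
3. From the visible intercepts: the visible x-axis segment lies entirely on the surface; it crosses the z-axis at the gridline z = 0; it meets the y-axis at y = 0 (among the integer gridlines).
4. These observations pin down the coefficients.

x^2*z + 3*x*y*z - 3*y^3 + 2*y^2 - 3*z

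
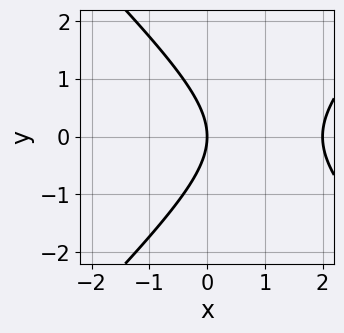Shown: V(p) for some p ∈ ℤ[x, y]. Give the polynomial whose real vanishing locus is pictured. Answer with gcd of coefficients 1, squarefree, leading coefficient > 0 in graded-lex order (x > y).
x^2 - y^2 - 2*x

The degree is 2 — the shape is more complex than any degree-1 curve.
Symmetries: it's symmetric under y → −y, forcing even powers of y.
Reading off the gridlines: the x-axis gridline crossings are at x ∈ {0, 2}; one y-axis crossing is at y = 0.
Assembling these constraints gives the stated polynomial.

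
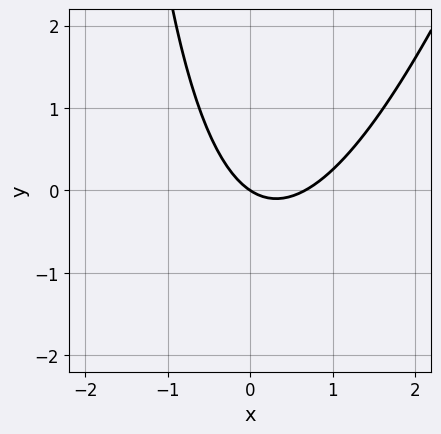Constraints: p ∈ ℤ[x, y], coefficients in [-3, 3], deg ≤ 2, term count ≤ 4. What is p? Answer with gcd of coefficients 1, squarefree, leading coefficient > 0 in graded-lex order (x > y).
First, degree: no degree-1 curve has this shape, so deg p = 2.
Next, reading off the gridlines: one x-axis crossing is at x = 0; one y-axis crossing is at y = 0.
Finally, solving for integer coefficients yields p as stated.

3*x^2 - x*y - 2*x - 3*y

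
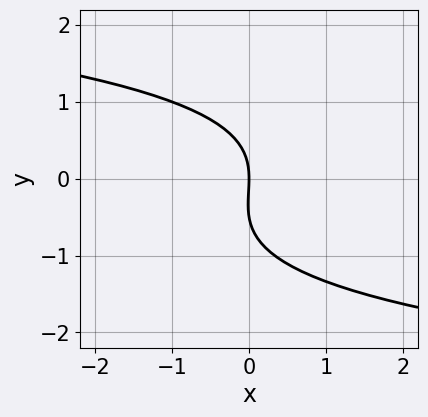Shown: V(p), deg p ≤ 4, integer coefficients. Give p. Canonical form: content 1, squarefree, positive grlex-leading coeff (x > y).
2*y^3 + y^2 + 3*x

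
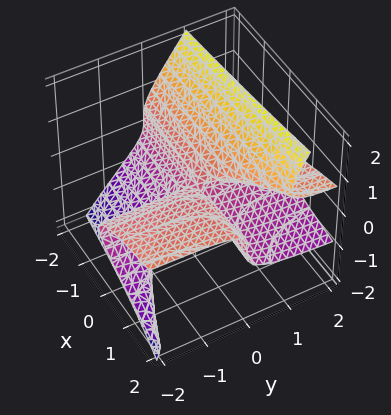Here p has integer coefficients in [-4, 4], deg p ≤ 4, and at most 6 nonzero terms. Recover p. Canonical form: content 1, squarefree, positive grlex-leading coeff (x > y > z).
3*y*z^2 - 2*z^3 - x*y + y*z

deg p = 3. No degree-2 surface has this shape.
Against the integer gridlines: the visible y-axis segment lies entirely on the surface; every point of the x-axis in the box is on the surface; it meets the z-axis at z = 0 (among the integer gridlines).
Assembling these constraints gives the stated polynomial.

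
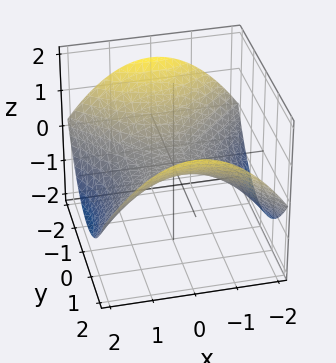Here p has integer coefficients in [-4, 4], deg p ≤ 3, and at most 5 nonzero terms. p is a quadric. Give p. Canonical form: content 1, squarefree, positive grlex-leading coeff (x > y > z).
(a) Degree: a hyperbolic paraboloid; a quadric, so deg p = 2.
(b) Symmetries: the x ↦ −x reflection is a symmetry, so x appears only in even powers; mirror symmetry y ↦ −y ⇒ only even powers of y.
(c) Against the integer gridlines: it meets the z-axis at z = 0 (among the integer gridlines); it crosses the x-axis at the gridline x = 0; it crosses the y-axis at the gridline y = 0.
(d) These observations pin down the coefficients.

x^2 - y^2 + 3*z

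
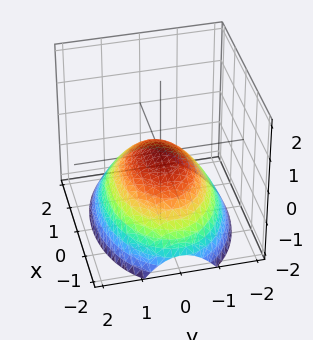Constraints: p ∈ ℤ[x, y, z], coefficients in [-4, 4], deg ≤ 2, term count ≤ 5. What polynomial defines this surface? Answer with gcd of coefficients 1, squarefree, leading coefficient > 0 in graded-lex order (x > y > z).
x^2 + 2*y^2 + 3*z

First, deg p = 2. A paraboloid; a quadric.
Then, symmetries: the y ↦ −y reflection is a symmetry, so y appears only in even powers; mirror symmetry x ↦ −x ⇒ only even powers of x.
Then, reading off the gridlines: it crosses the y-axis at the gridline y = 0; one x-axis crossing is at x = 0; it meets the z-axis at z = 0 (among the integer gridlines).
Finally, solving for integer coefficients yields p as stated.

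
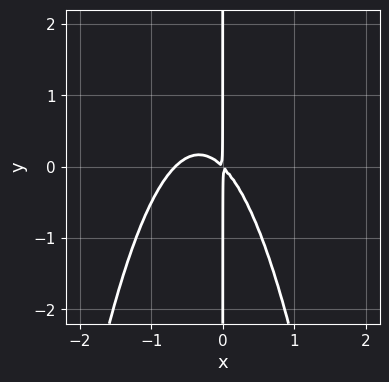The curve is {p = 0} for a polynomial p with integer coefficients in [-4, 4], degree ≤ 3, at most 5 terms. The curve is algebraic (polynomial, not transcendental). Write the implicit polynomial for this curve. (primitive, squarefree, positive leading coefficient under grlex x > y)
3*x^3 + 2*x^2 + 2*x*y

First, degree: no degree-2 curve has this shape, so deg p = 3.
Next, reading off the gridlines: every point of the y-axis in the box is on the curve.
Finally, these observations pin down the coefficients.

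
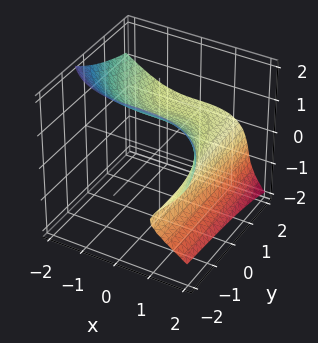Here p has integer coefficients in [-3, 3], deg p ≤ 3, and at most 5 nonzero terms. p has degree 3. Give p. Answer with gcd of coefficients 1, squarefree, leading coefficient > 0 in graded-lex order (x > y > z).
1. deg p = 3. A generic line meets the surface in up to 3 points.
2. From the axis intercepts and sections: one z-axis crossing is at z = 1; no y-intercept at any integer in the box.
3. Fitting integer coefficients to these (and the overall shape) gives p.

x^3 + 2*y*z^2 + 2*z^3 + 2*y*z - 2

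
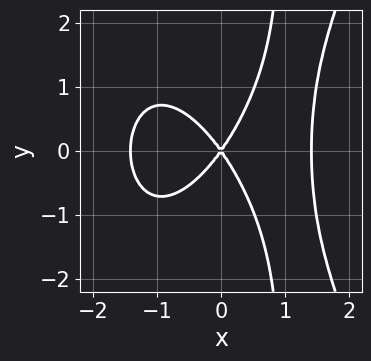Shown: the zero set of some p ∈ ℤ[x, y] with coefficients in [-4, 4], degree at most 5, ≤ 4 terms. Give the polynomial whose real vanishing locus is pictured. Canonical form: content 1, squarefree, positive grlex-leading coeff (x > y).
x^4 - x*y^2 - 2*x^2 + y^2

1. deg p = 4. The shape is more complex than any degree-3 curve.
2. Symmetries: the y ↦ −y reflection is a symmetry, so y appears only in even powers.
3. Reading off the gridlines: it meets the y-axis at y = 0 (among the integer gridlines); it crosses the x-axis at the gridline x = 0.
4. The integer polynomial consistent with all of this is the stated p.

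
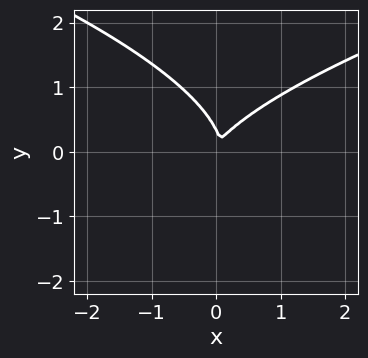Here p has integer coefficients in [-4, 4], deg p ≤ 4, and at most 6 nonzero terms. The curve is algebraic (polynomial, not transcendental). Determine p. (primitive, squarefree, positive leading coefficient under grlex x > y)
The degree is 3 — a generic line meets the curve in up to 3 points.
The integer polynomial consistent with all of this is the stated p.

3*y^3 - 3*x^2 + 2*x*y - y^2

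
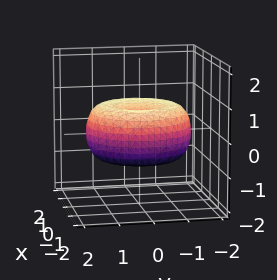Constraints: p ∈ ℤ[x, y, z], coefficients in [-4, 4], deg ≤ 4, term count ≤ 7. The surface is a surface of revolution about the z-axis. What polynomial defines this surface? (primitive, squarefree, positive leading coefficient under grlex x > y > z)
First, degree: the shape is more complex than any degree-3 surface, so deg p = 4.
Next, symmetries: every cross-section ⟂ z is a circle, so x, y appear only via x² + y².
Next, from the axis intercepts and sections: a circular section at z = 0 has radius between 1 and 2.
Finally, matching integer coefficients to the picture gives p.

x^4 + 2*x^2*y^2 + y^4 - 2*x^2 - 2*y^2 + 3*z^2 - 1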